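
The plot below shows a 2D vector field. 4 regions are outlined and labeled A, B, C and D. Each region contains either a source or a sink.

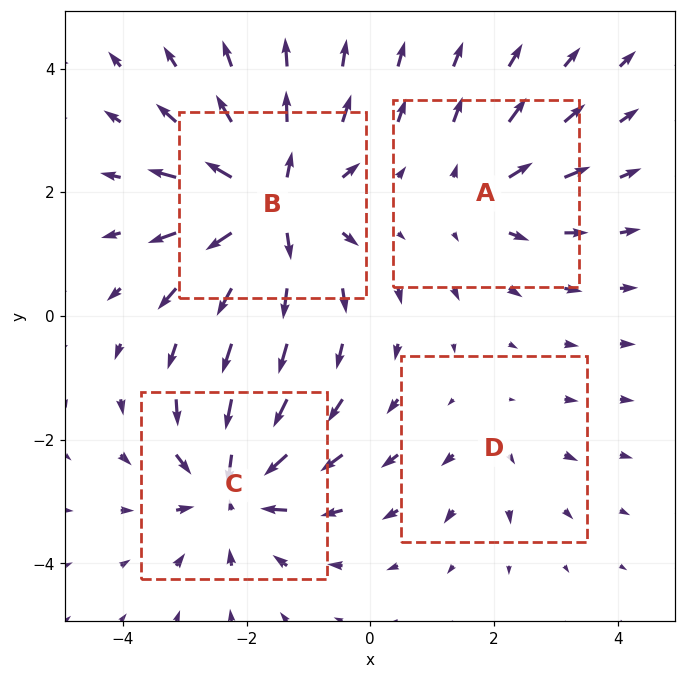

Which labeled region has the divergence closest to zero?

Divergence at each region's feature centre — A: about +3, B: about +7, C: about -6, D: about +2. Region D is closest to zero.

D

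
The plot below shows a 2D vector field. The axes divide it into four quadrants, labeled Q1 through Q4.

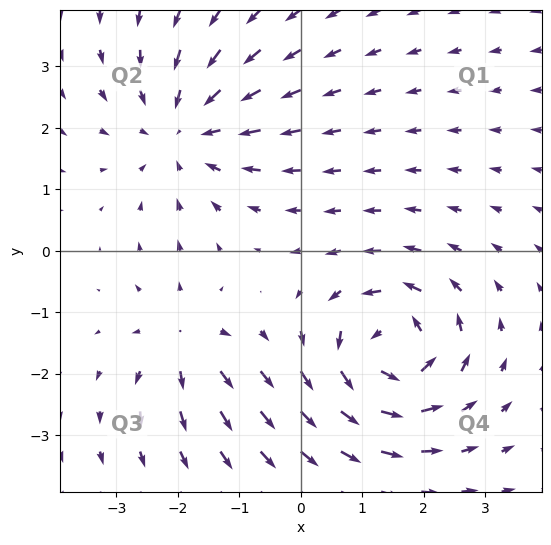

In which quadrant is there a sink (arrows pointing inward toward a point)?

Q2

The sink sits at approximately (-1.9, 2.0), which lies in quadrant Q2. The divergence there is about -4, negative as expected for a sink.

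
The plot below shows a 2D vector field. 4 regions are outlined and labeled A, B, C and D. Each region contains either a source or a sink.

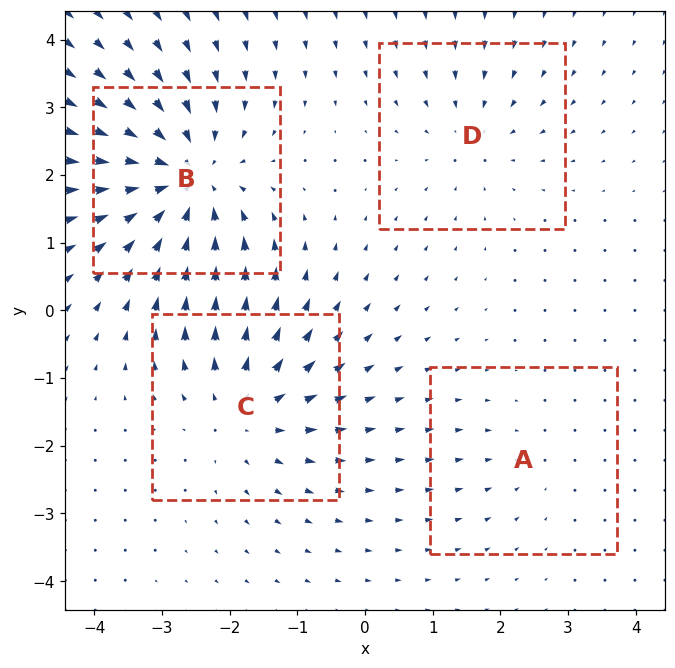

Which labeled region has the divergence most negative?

Divergence at each region's feature centre — A: about -2, B: about -7, C: about +5, D: about -3. Region B is most negative.

B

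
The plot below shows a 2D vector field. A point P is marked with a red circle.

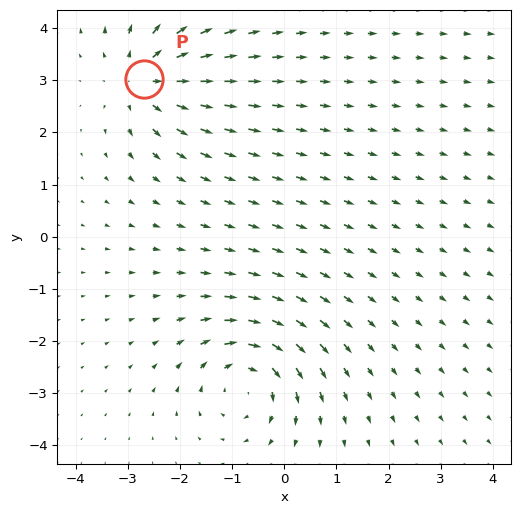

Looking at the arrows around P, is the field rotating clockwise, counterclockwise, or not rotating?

not rotating

Near P at (-2.7, 3.0) the arrows show no circulation. The curl there is ≈0.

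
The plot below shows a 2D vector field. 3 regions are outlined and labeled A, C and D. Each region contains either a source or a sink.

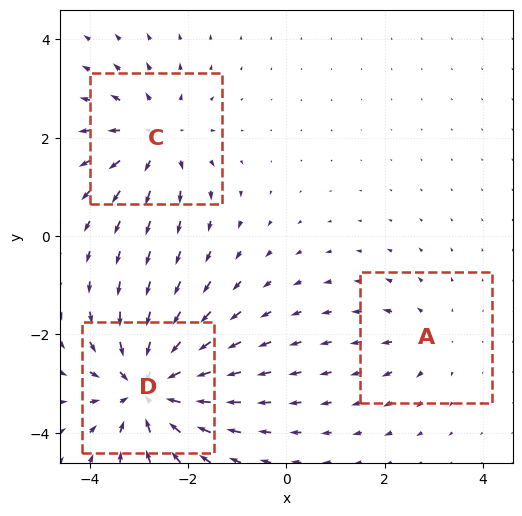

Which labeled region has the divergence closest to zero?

A

Divergence at each region's feature centre — A: about +2, C: about +3, D: about -5. Region A is closest to zero.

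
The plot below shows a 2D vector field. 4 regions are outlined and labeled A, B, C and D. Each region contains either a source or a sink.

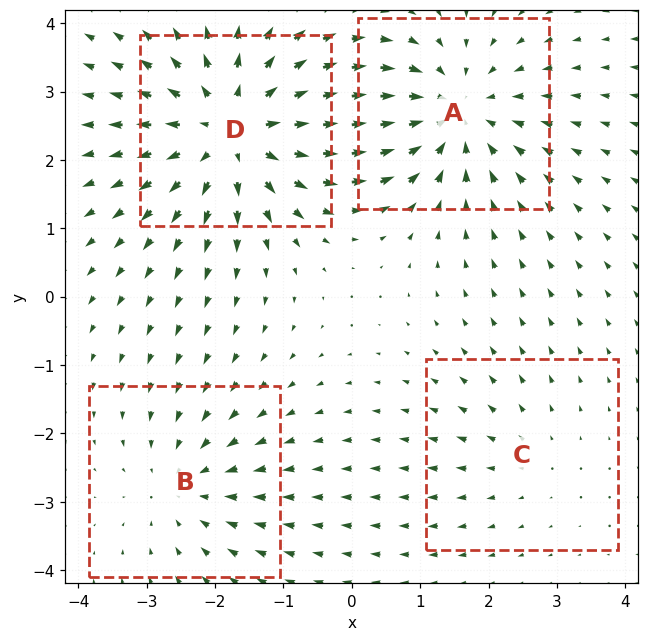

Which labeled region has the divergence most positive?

Divergence at each region's feature centre — A: about -4, B: about -3, C: about +2, D: about +5. Region D is most positive.

D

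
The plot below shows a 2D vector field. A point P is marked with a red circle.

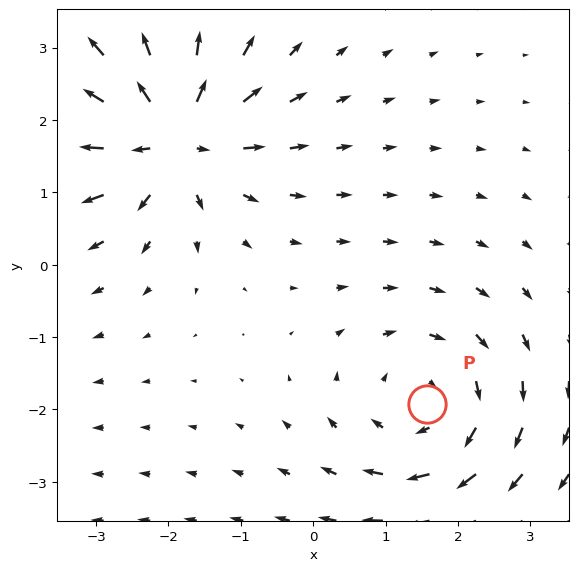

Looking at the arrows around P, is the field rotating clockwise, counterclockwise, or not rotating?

Near P at (1.6, -1.9) the arrows circulate clockwise. The curl (z-component) there is about -3; negative curl means clockwise rotation.

clockwise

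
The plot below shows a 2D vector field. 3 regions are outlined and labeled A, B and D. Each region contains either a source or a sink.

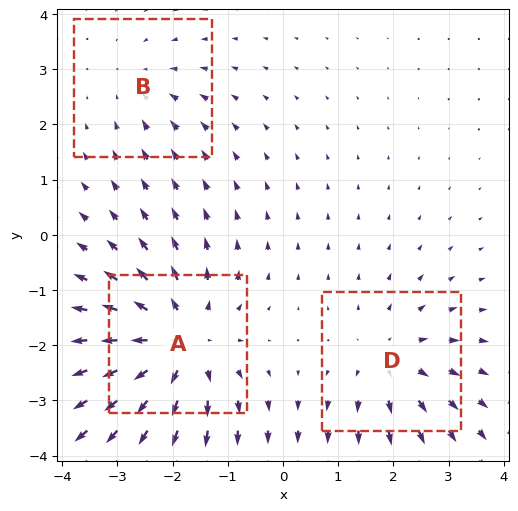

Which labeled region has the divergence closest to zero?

Divergence at each region's feature centre — A: about +5, B: about -2, D: about +3. Region B is closest to zero.

B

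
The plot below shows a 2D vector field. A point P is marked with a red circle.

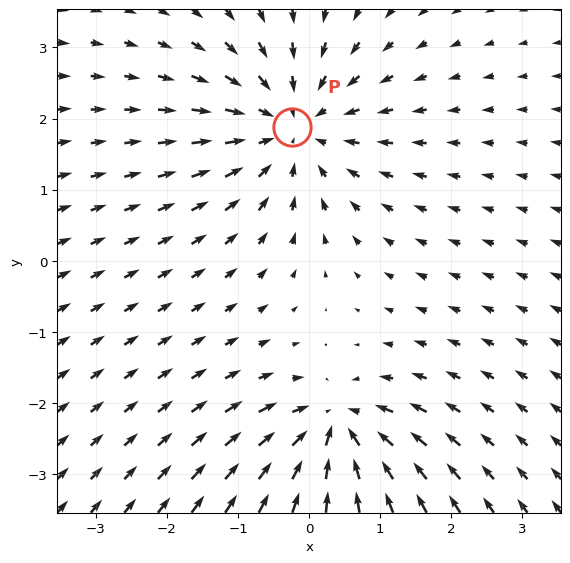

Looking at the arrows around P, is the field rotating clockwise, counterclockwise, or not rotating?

not rotating

Near P at (-0.2, 1.9) the arrows show no circulation. The curl there is ≈0.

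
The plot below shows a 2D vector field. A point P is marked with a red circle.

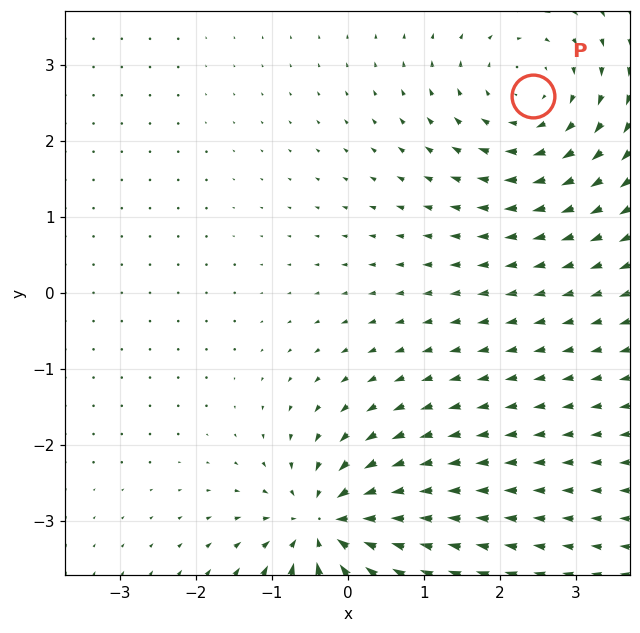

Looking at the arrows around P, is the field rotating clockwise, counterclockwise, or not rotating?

Near P at (2.4, 2.6) the arrows circulate clockwise. The curl (z-component) there is about -3; negative curl means clockwise rotation.

clockwise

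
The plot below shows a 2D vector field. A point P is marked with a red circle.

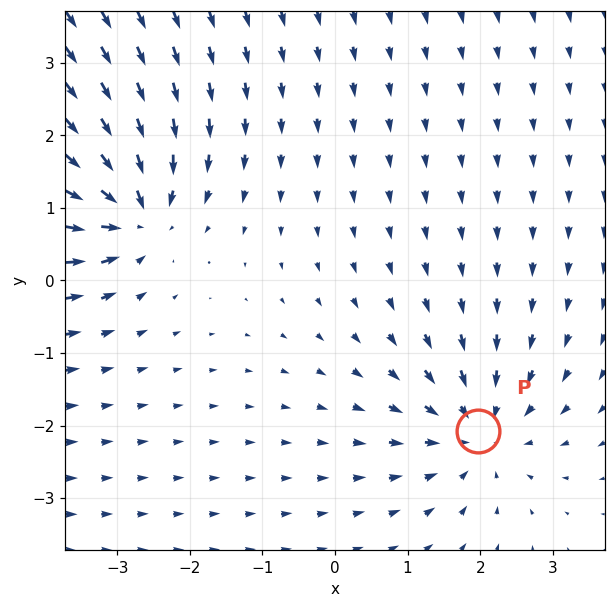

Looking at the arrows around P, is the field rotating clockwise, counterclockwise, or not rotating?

not rotating

Near P at (2.0, -2.1) the arrows show no circulation. The curl there is ≈0.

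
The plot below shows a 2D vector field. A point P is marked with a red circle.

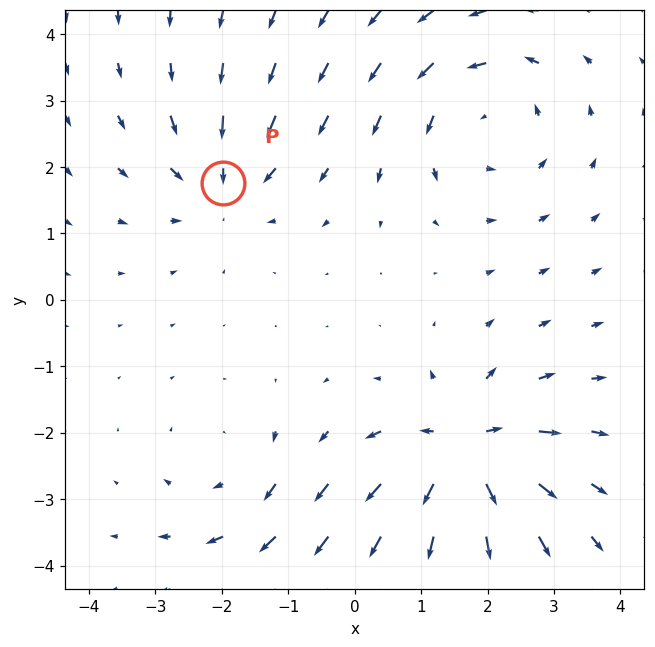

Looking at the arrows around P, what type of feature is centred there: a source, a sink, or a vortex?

sink

At P (-2.0, 1.8) the arrows converge inward. Divergence about -4, curl ≈0 — negative divergence with near-zero curl is a sink.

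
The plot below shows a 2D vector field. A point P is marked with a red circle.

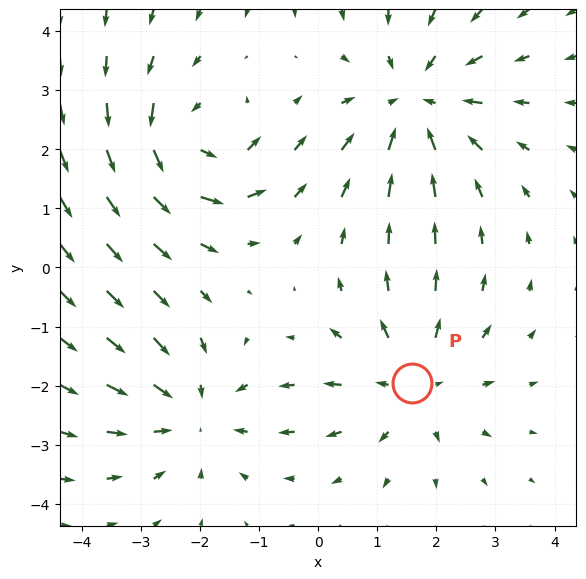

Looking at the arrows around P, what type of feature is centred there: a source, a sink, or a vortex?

At P (1.6, -1.9) the arrows spread outward. Divergence about +3, curl ≈0 — positive divergence with near-zero curl is a source.

source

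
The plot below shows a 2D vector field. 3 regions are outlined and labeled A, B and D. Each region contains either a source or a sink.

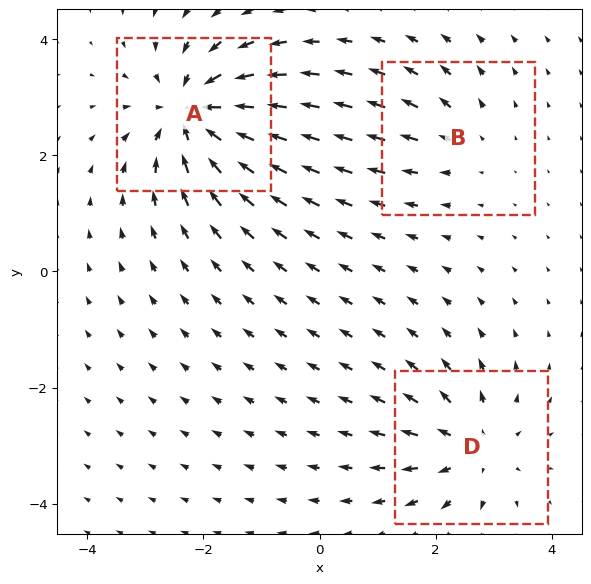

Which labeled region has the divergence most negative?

A

Divergence at each region's feature centre — A: about -6, B: about +2, D: about +4. Region A is most negative.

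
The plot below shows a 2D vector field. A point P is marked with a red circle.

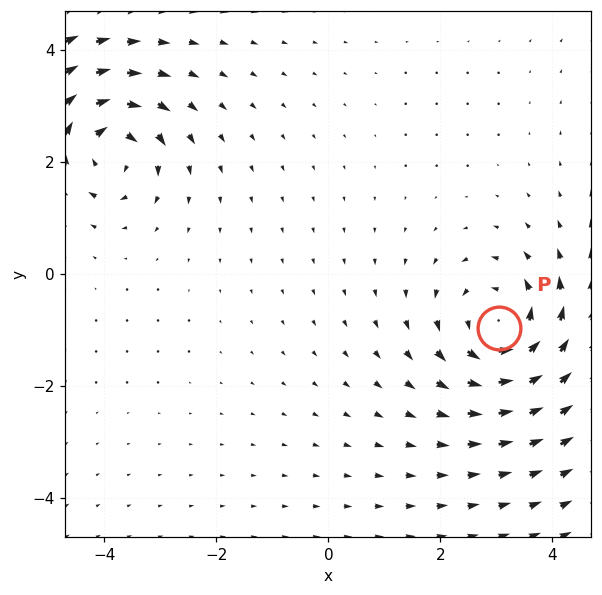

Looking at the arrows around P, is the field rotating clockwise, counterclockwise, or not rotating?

counterclockwise

Near P at (3.1, -1.0) the arrows circulate counterclockwise. The curl (z-component) there is about +3; positive curl means counterclockwise rotation.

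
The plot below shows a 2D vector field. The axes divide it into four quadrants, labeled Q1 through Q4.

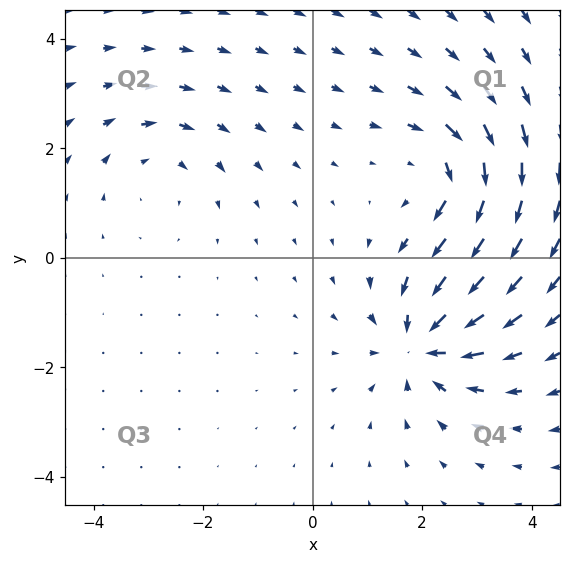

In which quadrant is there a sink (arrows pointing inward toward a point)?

The sink sits at approximately (2.0, -1.6), which lies in quadrant Q4. The divergence there is about -5, negative as expected for a sink.

Q4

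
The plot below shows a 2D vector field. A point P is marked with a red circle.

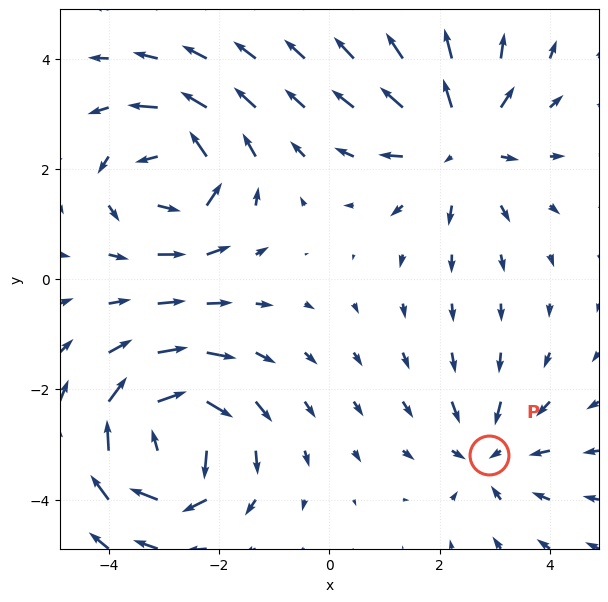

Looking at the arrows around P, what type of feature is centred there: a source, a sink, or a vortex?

At P (2.9, -3.2) the arrows converge inward. Divergence about -3, curl ≈0 — negative divergence with near-zero curl is a sink.

sink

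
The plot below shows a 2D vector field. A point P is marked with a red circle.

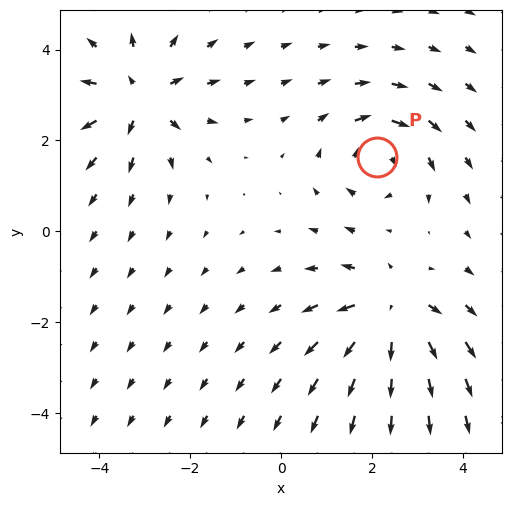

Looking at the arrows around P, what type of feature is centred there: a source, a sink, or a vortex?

At P (2.1, 1.6) the arrows circulate clockwise. Divergence ≈0, curl about -5 — near-zero divergence with nonzero curl is a vortex.

vortex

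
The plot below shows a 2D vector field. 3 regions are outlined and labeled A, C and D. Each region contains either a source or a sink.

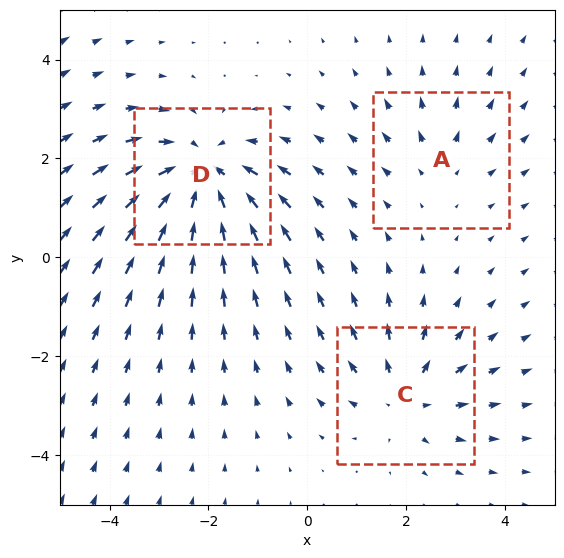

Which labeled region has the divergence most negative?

Divergence at each region's feature centre — A: about +2, C: about +3, D: about -5. Region D is most negative.

D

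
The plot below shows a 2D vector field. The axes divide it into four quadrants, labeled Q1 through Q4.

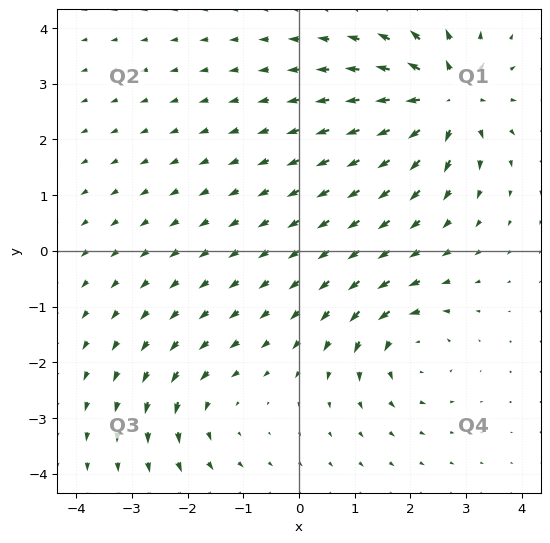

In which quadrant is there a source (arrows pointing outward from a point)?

The source sits at approximately (2.7, 2.7), which lies in quadrant Q1. The divergence there is about +6, positive as expected for a source.

Q1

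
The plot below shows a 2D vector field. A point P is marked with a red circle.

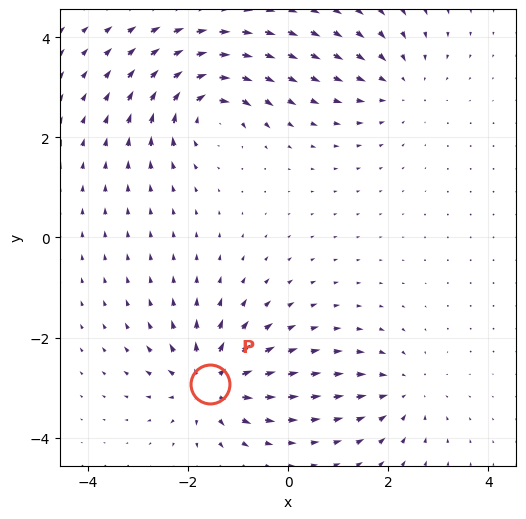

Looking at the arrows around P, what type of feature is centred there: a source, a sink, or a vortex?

At P (-1.6, -2.9) the arrows spread outward. Divergence about +6, curl ≈0 — positive divergence with near-zero curl is a source.

source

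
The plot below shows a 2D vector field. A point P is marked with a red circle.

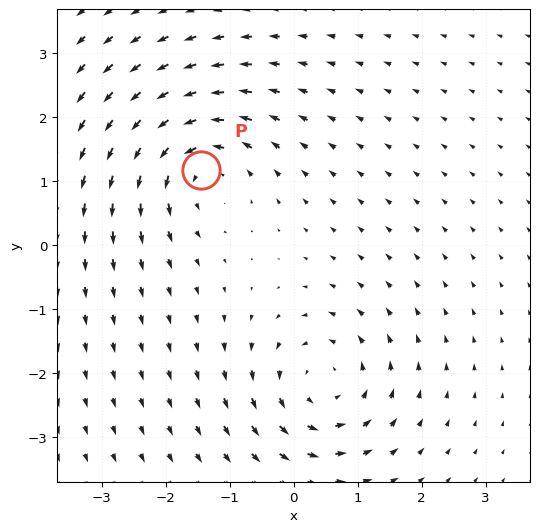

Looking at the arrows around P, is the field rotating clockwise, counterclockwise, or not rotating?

counterclockwise

Near P at (-1.4, 1.2) the arrows circulate counterclockwise. The curl (z-component) there is about +6; positive curl means counterclockwise rotation.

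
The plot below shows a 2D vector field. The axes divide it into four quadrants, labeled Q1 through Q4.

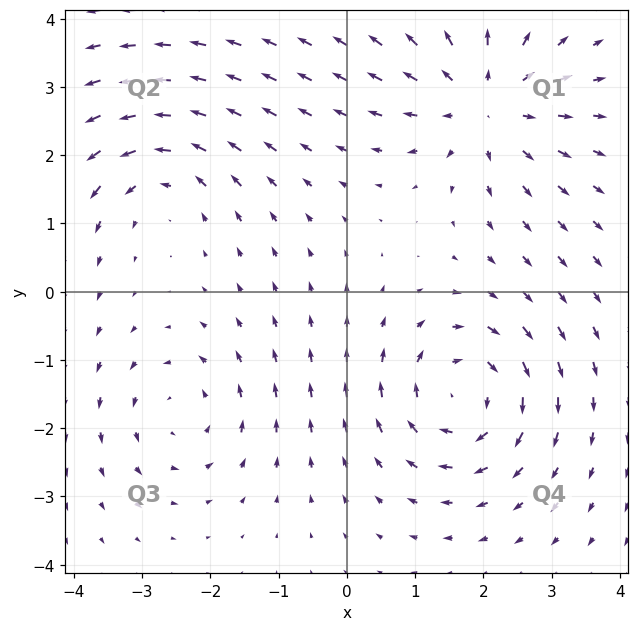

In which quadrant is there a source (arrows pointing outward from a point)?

Q1

The source sits at approximately (2.0, 2.8), which lies in quadrant Q1. The divergence there is about +4, positive as expected for a source.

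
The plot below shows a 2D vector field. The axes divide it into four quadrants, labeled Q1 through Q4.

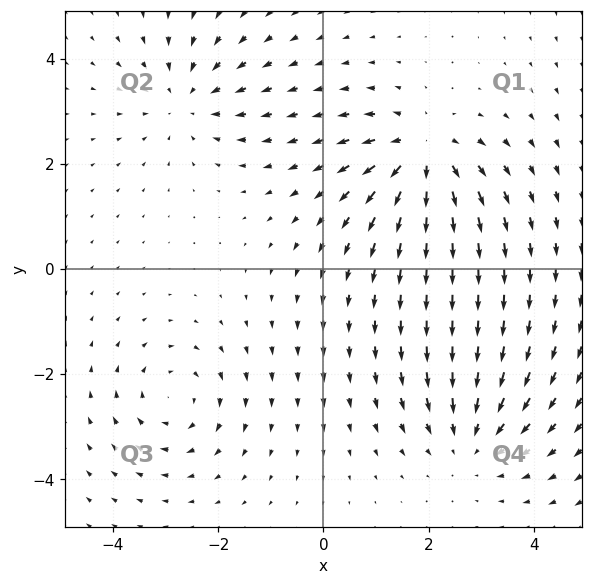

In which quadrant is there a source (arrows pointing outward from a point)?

The source sits at approximately (1.9, 2.2), which lies in quadrant Q1. The divergence there is about +5, positive as expected for a source.

Q1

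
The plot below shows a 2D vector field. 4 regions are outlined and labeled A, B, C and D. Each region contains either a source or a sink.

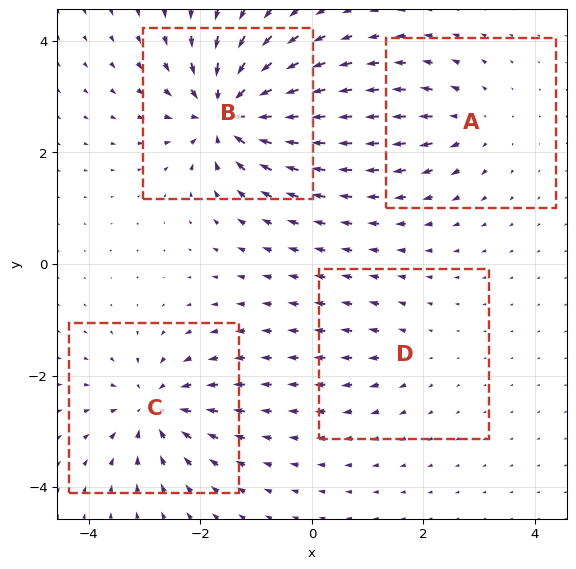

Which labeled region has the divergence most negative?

Divergence at each region's feature centre — A: about +4, B: about -9, C: about -6, D: about +3. Region B is most negative.

B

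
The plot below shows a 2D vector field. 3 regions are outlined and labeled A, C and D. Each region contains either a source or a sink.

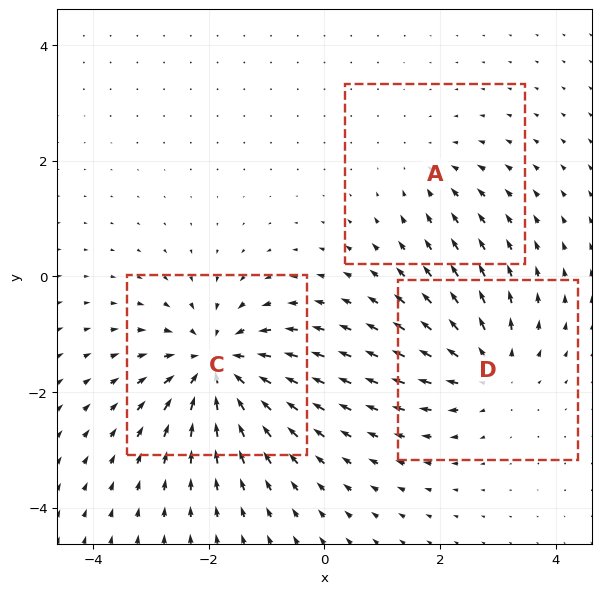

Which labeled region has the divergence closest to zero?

A

Divergence at each region's feature centre — A: about -2, C: about -5, D: about +4. Region A is closest to zero.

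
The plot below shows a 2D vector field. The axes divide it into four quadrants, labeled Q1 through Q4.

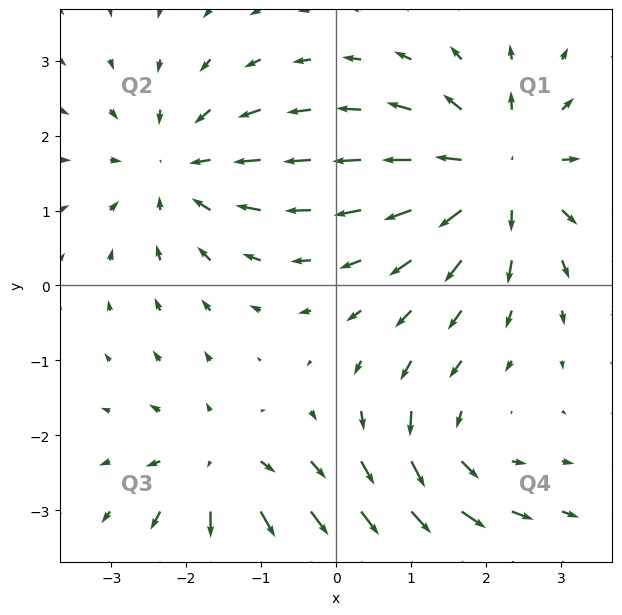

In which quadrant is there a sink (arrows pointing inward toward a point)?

Q2

The sink sits at approximately (-2.1, 1.6), which lies in quadrant Q2. The divergence there is about -4, negative as expected for a sink.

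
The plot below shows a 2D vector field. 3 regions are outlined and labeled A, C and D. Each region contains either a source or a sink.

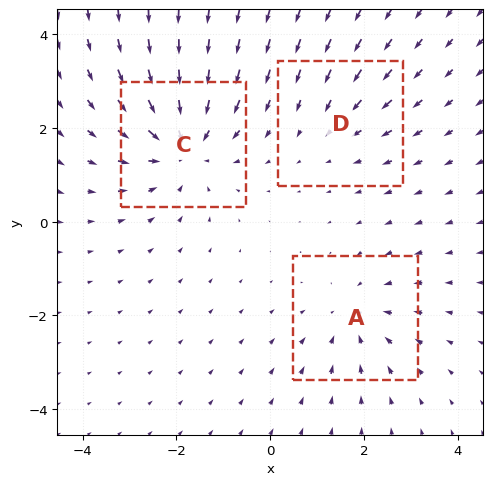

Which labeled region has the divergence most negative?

Divergence at each region's feature centre — A: about -3, C: about -4, D: about -2. Region C is most negative.

C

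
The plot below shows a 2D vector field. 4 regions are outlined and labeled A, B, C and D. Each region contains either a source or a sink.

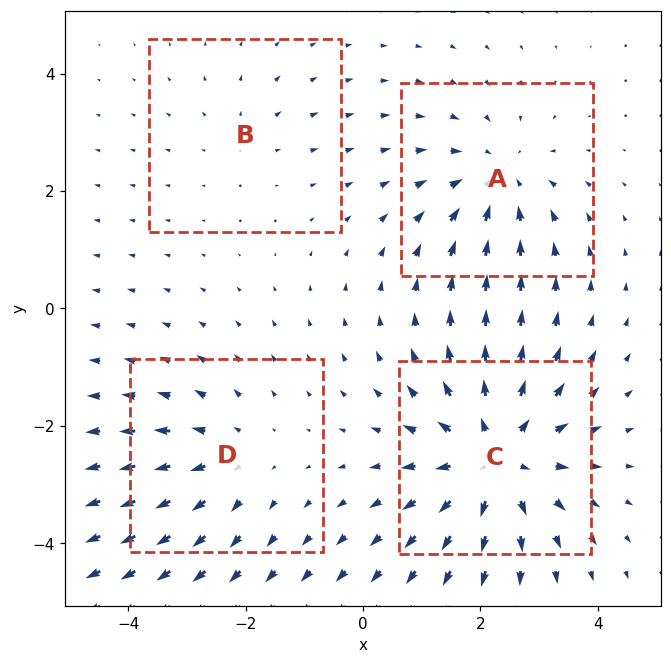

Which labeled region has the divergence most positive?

Divergence at each region's feature centre — A: about -4, B: about +2, C: about +6, D: about +3. Region C is most positive.

C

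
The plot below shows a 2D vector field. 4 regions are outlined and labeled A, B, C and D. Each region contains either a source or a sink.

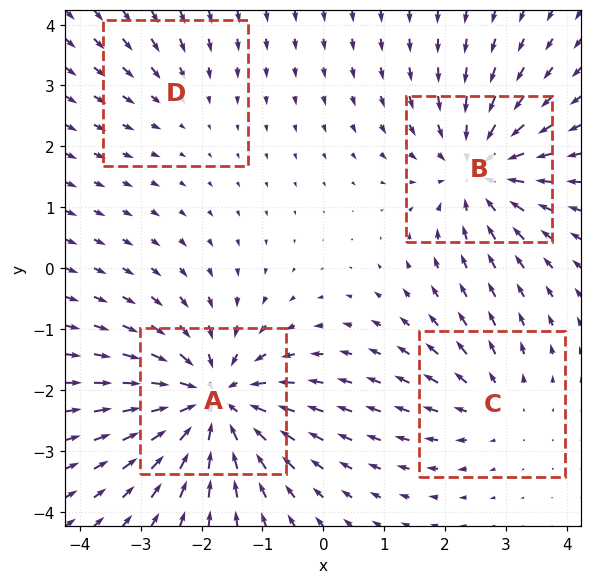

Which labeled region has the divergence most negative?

Divergence at each region's feature centre — A: about -7, B: about -5, C: about +3, D: about -2. Region A is most negative.

A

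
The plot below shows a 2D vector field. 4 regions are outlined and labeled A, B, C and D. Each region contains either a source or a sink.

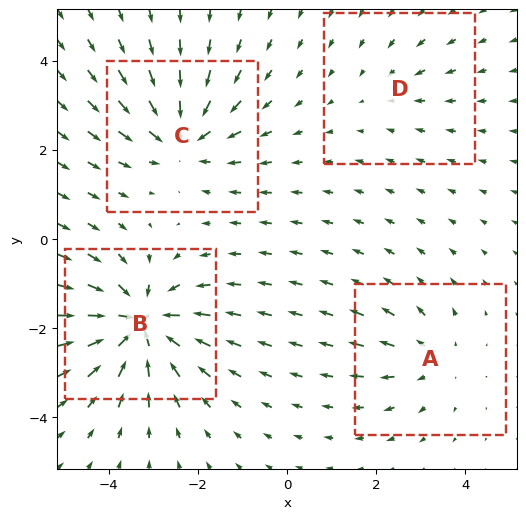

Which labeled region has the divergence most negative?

Divergence at each region's feature centre — A: about +3, B: about -7, C: about -5, D: about -2. Region B is most negative.

B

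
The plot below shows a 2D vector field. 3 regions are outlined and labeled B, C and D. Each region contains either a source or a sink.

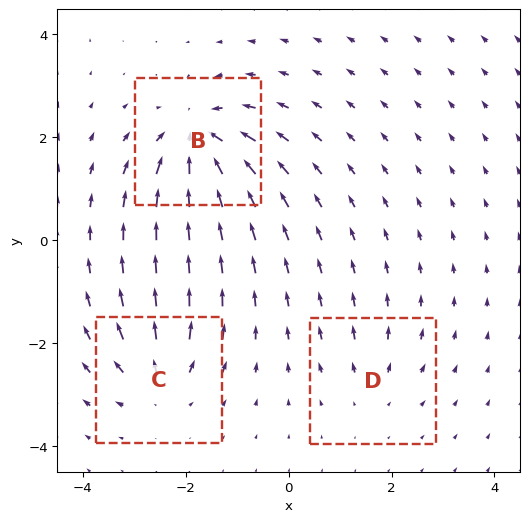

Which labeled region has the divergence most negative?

Divergence at each region's feature centre — B: about -6, C: about +4, D: about +2. Region B is most negative.

B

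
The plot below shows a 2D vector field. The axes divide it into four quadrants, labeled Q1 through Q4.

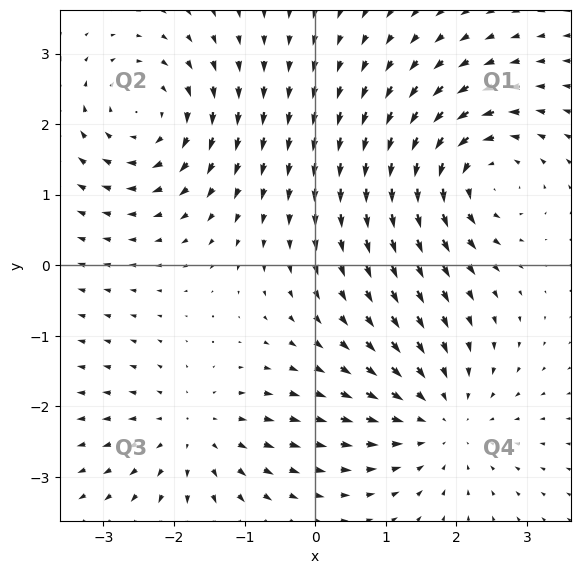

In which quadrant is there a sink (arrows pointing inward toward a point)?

The sink sits at approximately (1.8, -2.2), which lies in quadrant Q4. The divergence there is about -3, negative as expected for a sink.

Q4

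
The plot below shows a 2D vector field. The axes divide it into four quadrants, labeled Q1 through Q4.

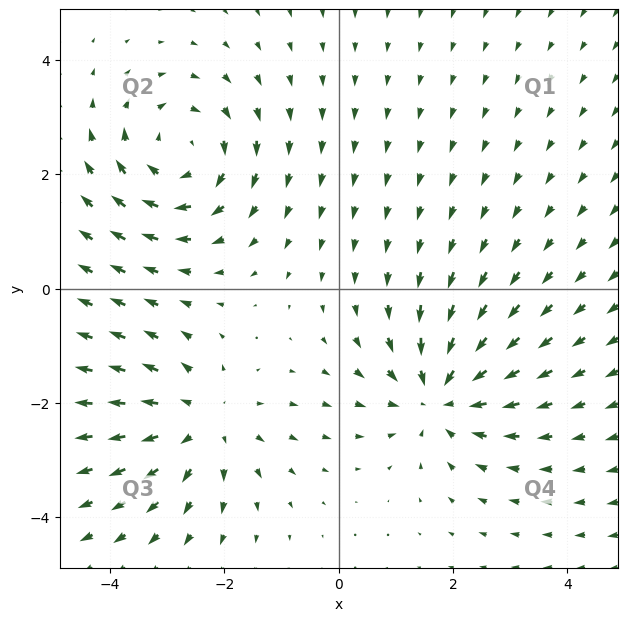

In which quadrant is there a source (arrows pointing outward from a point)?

Q3

The source sits at approximately (-2.4, -2.3), which lies in quadrant Q3. The divergence there is about +4, positive as expected for a source.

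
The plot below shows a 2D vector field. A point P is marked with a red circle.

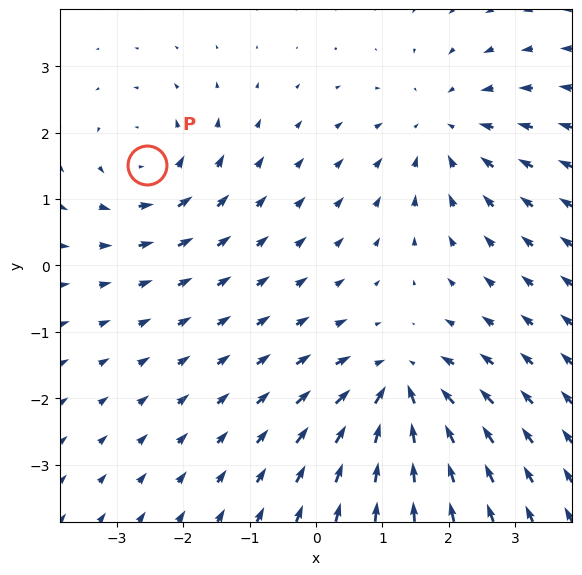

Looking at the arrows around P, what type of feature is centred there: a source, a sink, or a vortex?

At P (-2.5, 1.5) the arrows circulate counterclockwise. Divergence ≈0, curl about +4 — near-zero divergence with nonzero curl is a vortex.

vortex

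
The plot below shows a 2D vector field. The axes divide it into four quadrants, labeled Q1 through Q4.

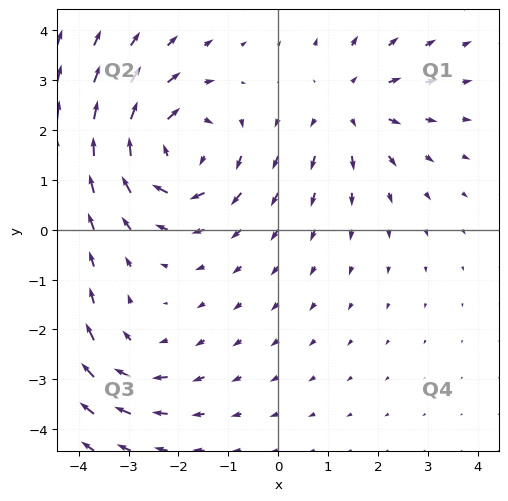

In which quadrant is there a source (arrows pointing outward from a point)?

The source sits at approximately (1.4, 2.5), which lies in quadrant Q1. The divergence there is about +3, positive as expected for a source.

Q1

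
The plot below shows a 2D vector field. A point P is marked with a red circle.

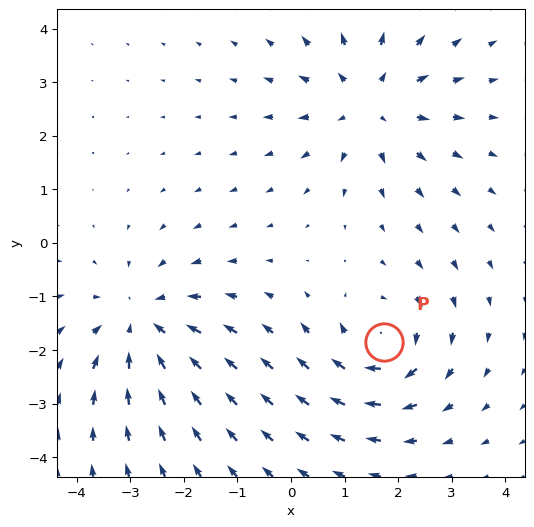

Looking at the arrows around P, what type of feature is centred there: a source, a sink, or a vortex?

vortex

At P (1.7, -1.9) the arrows circulate clockwise. Divergence ≈0, curl about -5 — near-zero divergence with nonzero curl is a vortex.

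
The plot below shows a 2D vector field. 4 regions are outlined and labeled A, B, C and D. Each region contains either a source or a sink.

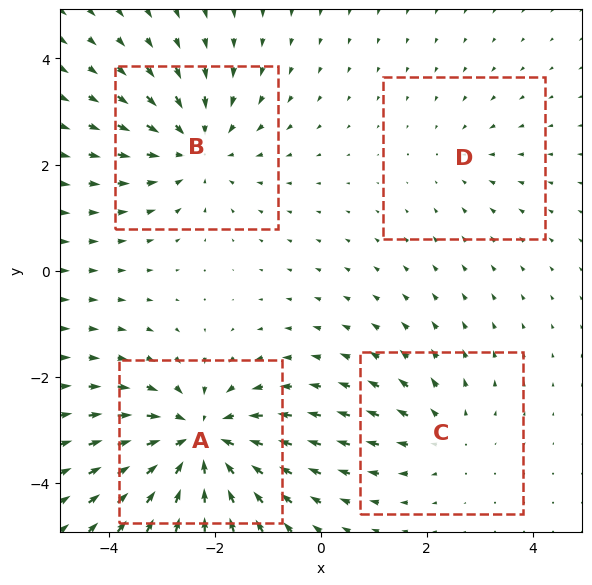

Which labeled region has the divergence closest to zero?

Divergence at each region's feature centre — A: about -6, B: about -4, C: about +3, D: about -2. Region D is closest to zero.

D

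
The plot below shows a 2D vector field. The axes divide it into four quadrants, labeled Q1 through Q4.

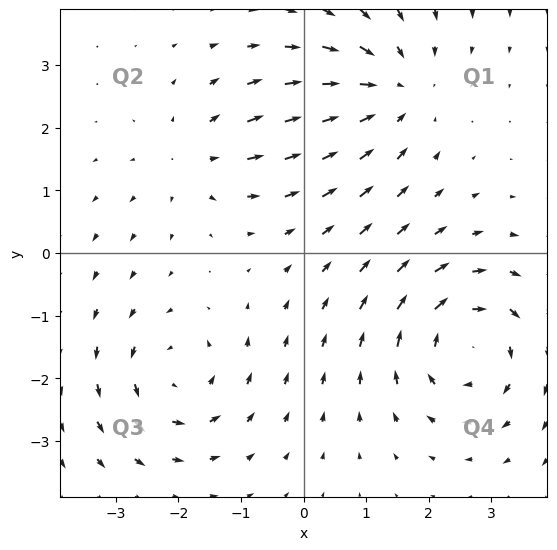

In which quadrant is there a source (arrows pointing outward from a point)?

Q2

The source sits at approximately (-1.7, 1.5), which lies in quadrant Q2. The divergence there is about +3, positive as expected for a source.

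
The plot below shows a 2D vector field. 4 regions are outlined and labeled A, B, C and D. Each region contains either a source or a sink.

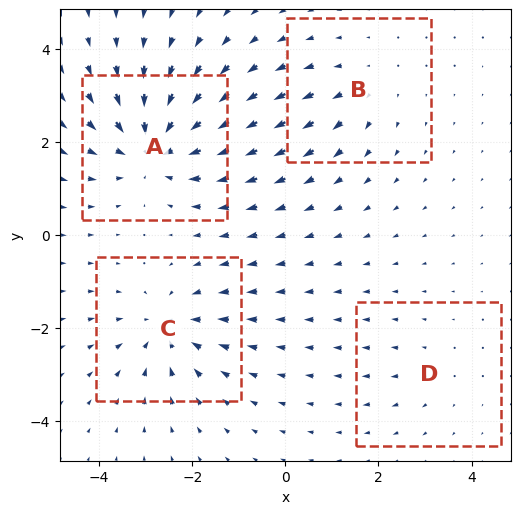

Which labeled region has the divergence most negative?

A

Divergence at each region's feature centre — A: about -6, B: about +3, C: about -5, D: about +2. Region A is most negative.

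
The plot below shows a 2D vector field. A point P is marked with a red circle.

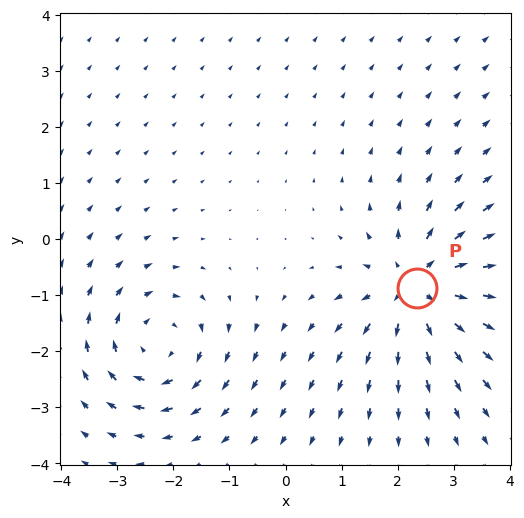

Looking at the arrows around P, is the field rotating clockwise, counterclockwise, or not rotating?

not rotating

Near P at (2.3, -0.9) the arrows show no circulation. The curl there is ≈0.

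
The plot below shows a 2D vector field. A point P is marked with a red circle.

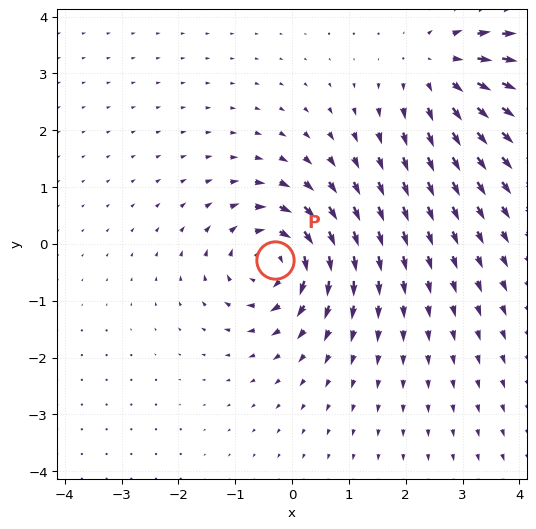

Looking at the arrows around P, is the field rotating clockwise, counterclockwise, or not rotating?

clockwise

Near P at (-0.3, -0.3) the arrows circulate clockwise. The curl (z-component) there is about -4; negative curl means clockwise rotation.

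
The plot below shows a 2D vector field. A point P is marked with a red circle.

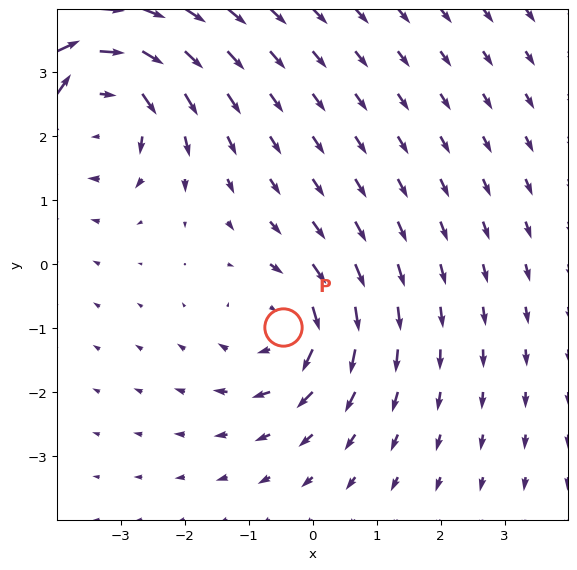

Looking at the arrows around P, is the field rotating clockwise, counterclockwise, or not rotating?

Near P at (-0.5, -1.0) the arrows circulate clockwise. The curl (z-component) there is about -4; negative curl means clockwise rotation.

clockwise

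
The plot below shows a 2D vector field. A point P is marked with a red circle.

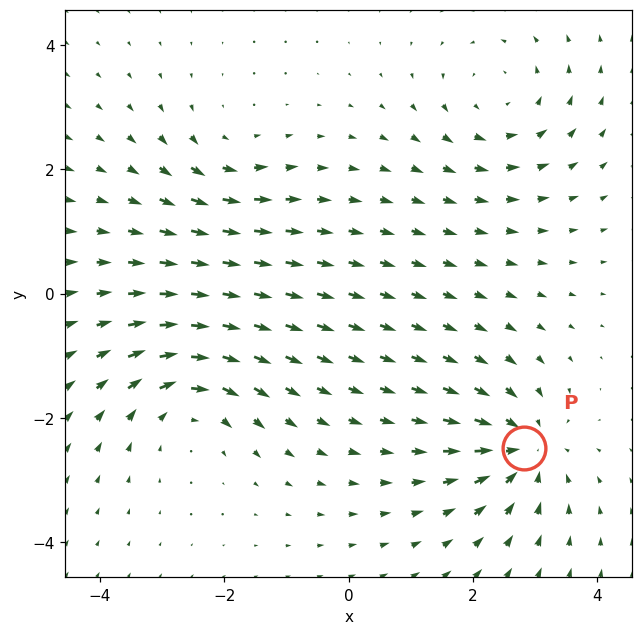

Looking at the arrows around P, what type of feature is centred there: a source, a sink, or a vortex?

At P (2.8, -2.5) the arrows converge inward. Divergence about -6, curl ≈0 — negative divergence with near-zero curl is a sink.

sink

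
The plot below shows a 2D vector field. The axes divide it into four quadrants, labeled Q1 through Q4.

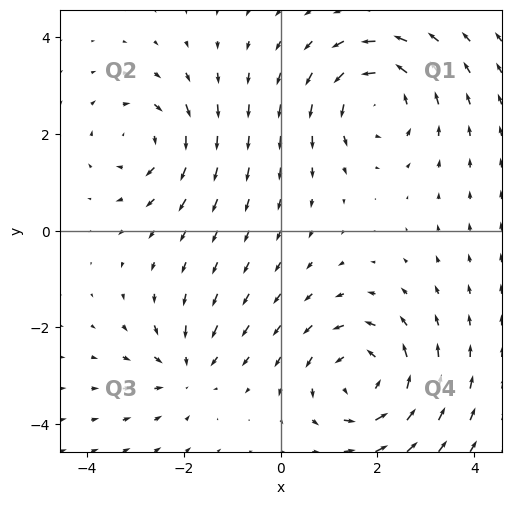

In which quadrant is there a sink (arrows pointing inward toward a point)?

The sink sits at approximately (-1.9, -2.9), which lies in quadrant Q3. The divergence there is about -3, negative as expected for a sink.

Q3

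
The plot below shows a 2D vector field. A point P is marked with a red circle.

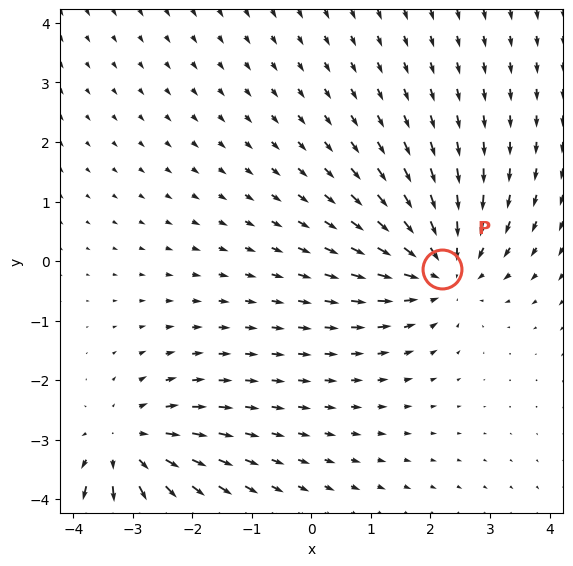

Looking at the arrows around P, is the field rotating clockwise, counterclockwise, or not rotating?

Near P at (2.2, -0.1) the arrows show no circulation. The curl there is ≈0.

not rotating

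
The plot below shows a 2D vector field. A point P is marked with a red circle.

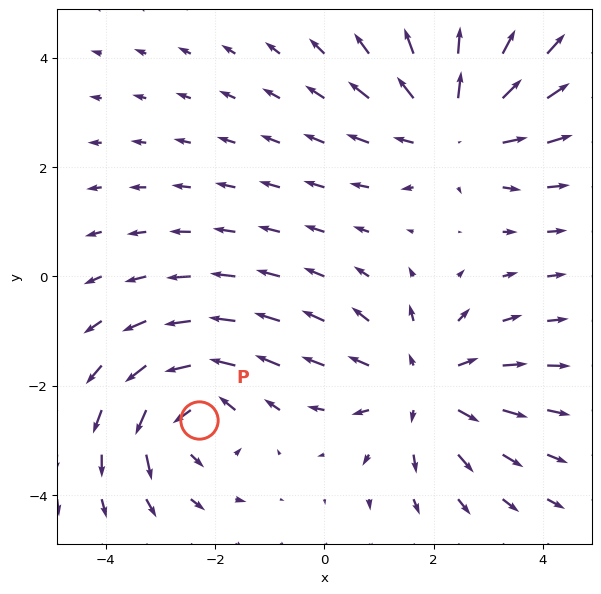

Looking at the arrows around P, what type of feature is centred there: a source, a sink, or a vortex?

vortex

At P (-2.3, -2.6) the arrows circulate counterclockwise. Divergence ≈0, curl about +5 — near-zero divergence with nonzero curl is a vortex.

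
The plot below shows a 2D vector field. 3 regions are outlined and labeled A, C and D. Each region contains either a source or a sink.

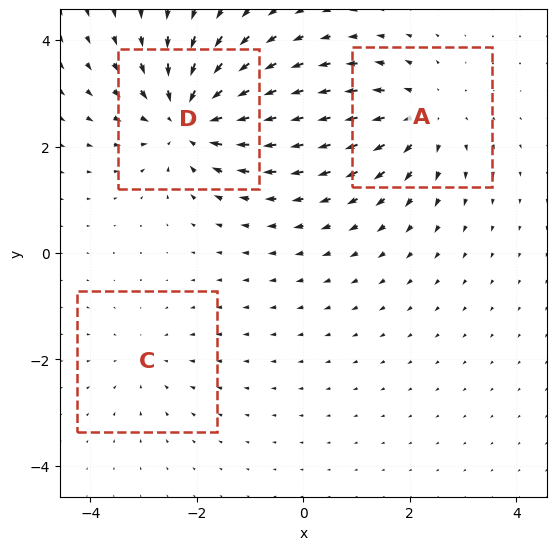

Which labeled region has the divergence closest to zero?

C

Divergence at each region's feature centre — A: about +3, C: about -2, D: about -5. Region C is closest to zero.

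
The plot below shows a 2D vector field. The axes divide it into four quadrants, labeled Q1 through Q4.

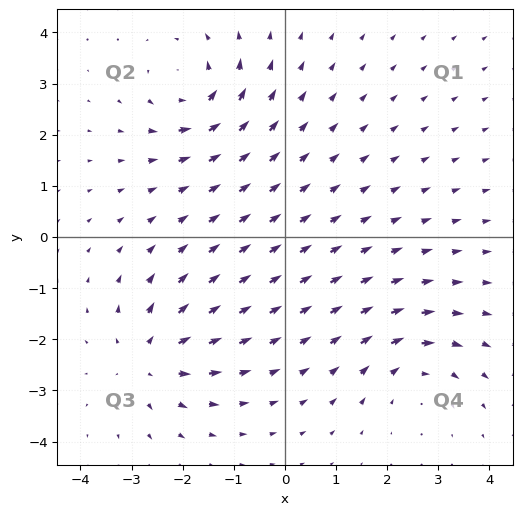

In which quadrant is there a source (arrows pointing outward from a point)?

Q3

The source sits at approximately (-2.7, -2.4), which lies in quadrant Q3. The divergence there is about +4, positive as expected for a source.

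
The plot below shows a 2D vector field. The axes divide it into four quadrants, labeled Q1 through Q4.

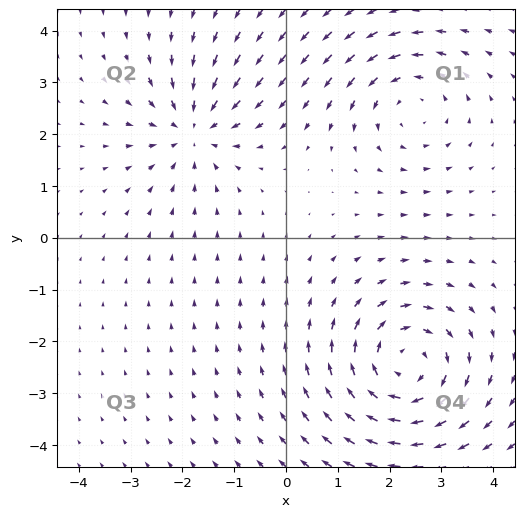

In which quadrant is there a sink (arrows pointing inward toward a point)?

The sink sits at approximately (-1.8, 2.1), which lies in quadrant Q2. The divergence there is about -3, negative as expected for a sink.

Q2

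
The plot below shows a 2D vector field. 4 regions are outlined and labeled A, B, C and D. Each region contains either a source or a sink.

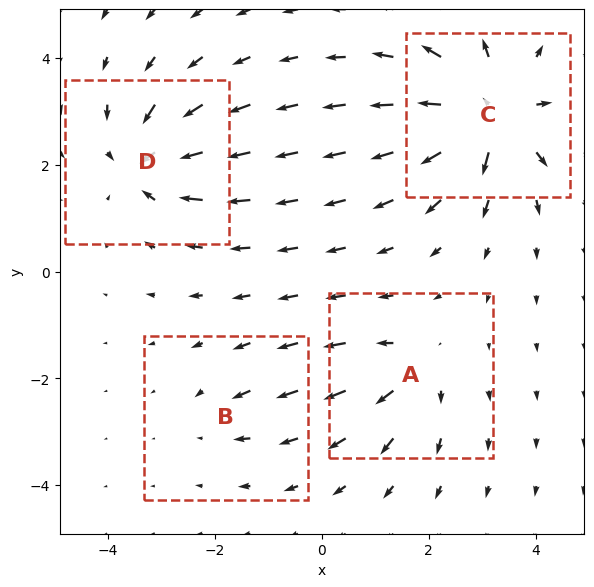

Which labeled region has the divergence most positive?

C

Divergence at each region's feature centre — A: about +4, B: about -2, C: about +8, D: about -6. Region C is most positive.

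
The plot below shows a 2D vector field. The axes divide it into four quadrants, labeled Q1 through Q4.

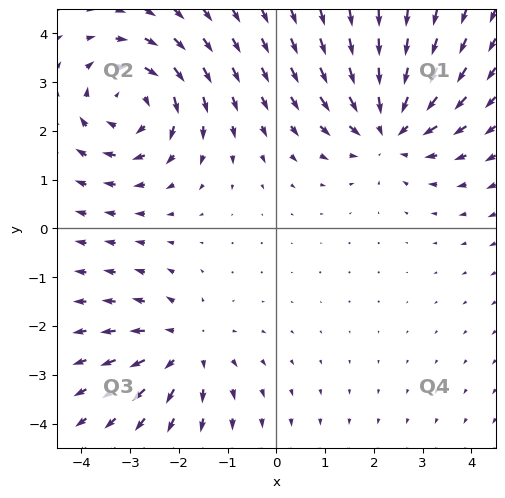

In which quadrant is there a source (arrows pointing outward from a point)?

Q3

The source sits at approximately (-1.9, -2.4), which lies in quadrant Q3. The divergence there is about +3, positive as expected for a source.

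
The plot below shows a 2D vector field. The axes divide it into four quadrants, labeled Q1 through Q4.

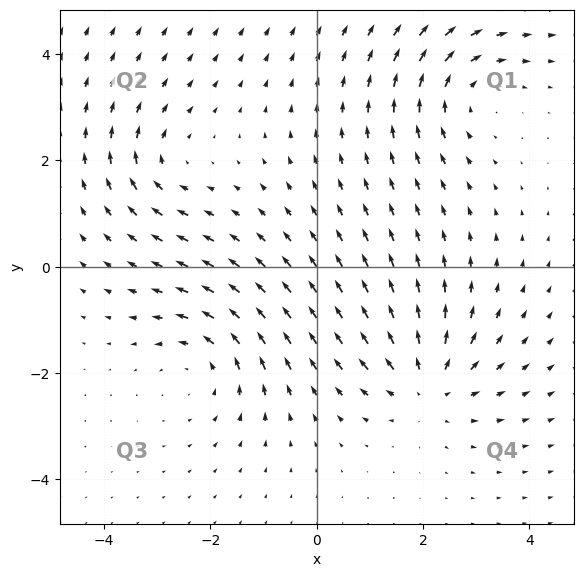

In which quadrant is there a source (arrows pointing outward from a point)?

Q4

The source sits at approximately (2.1, -2.2), which lies in quadrant Q4. The divergence there is about +4, positive as expected for a source.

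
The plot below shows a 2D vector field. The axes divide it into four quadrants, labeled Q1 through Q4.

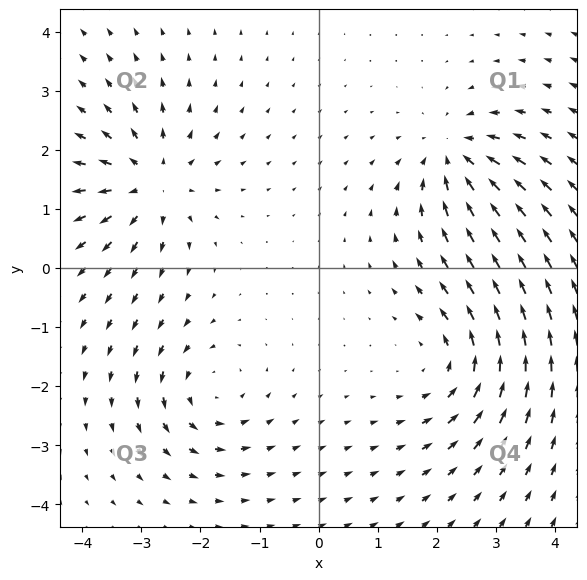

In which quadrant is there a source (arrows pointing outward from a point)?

The source sits at approximately (-2.8, 1.4), which lies in quadrant Q2. The divergence there is about +4, positive as expected for a source.

Q2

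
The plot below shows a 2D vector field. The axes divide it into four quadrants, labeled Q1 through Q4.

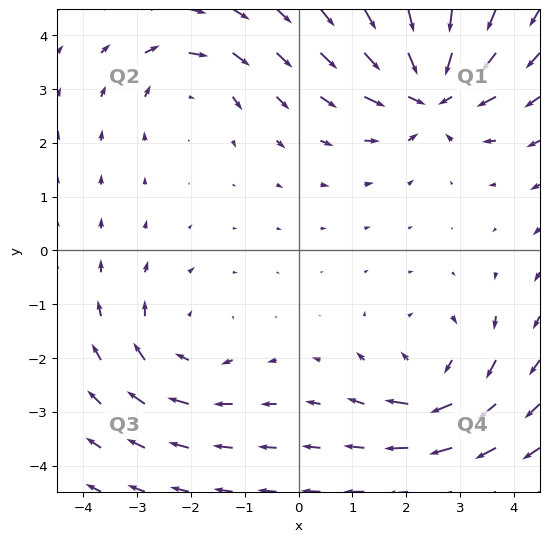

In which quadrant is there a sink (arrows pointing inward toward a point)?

The sink sits at approximately (2.5, 2.9), which lies in quadrant Q1. The divergence there is about -5, negative as expected for a sink.

Q1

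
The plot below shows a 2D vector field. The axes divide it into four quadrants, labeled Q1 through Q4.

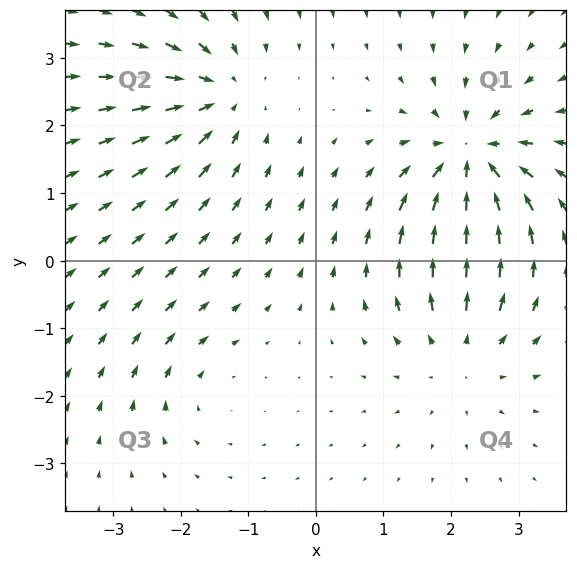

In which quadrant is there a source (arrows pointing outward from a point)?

The source sits at approximately (2.2, -1.3), which lies in quadrant Q4. The divergence there is about +3, positive as expected for a source.

Q4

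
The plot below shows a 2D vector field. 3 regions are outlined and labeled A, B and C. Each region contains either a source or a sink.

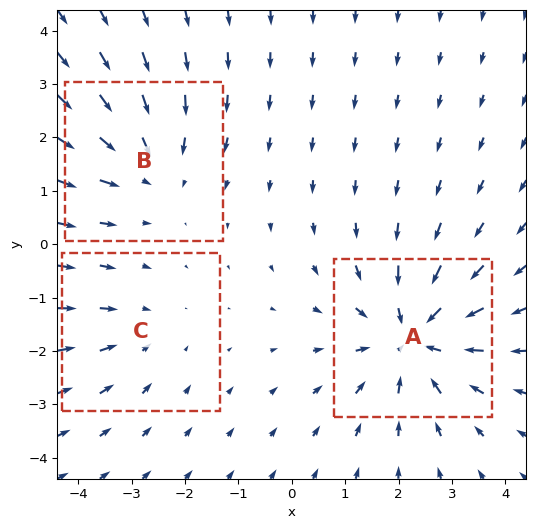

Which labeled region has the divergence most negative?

Divergence at each region's feature centre — A: about -4, B: about -3, C: about -2. Region A is most negative.

A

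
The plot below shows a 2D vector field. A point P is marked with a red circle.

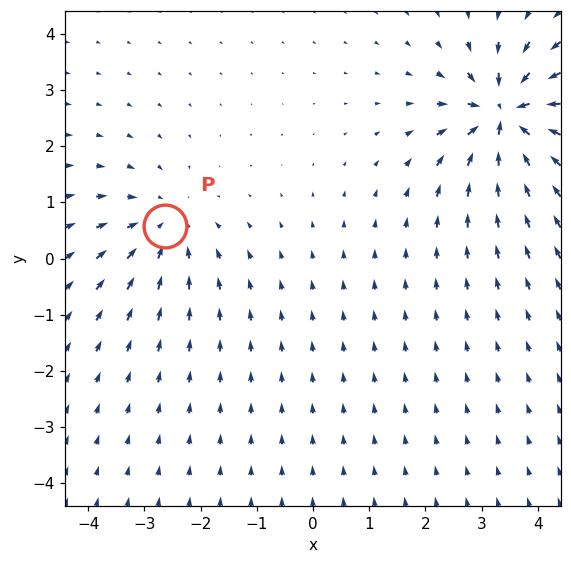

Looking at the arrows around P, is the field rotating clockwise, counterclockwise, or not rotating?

Near P at (-2.6, 0.6) the arrows show no circulation. The curl there is ≈0.

not rotating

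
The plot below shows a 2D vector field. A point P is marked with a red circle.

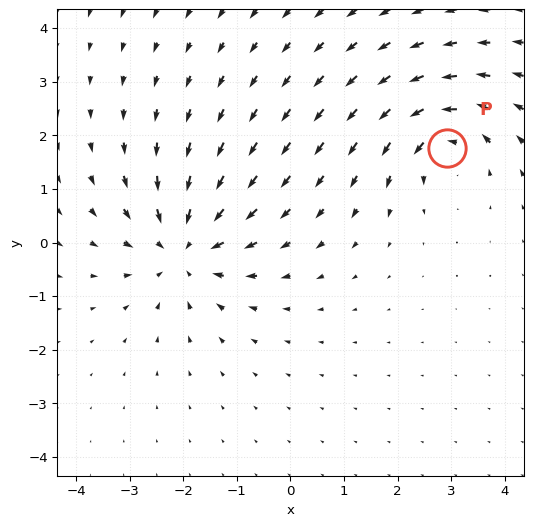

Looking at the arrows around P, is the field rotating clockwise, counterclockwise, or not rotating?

Near P at (2.9, 1.8) the arrows circulate counterclockwise. The curl (z-component) there is about +4; positive curl means counterclockwise rotation.

counterclockwise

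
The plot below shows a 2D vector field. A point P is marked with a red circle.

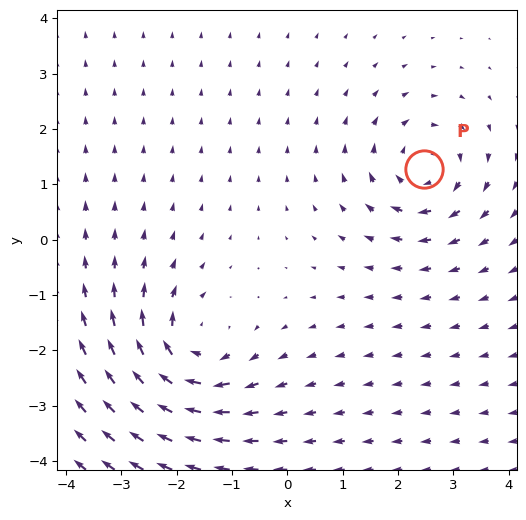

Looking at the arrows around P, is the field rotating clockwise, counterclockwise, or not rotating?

clockwise

Near P at (2.5, 1.3) the arrows circulate clockwise. The curl (z-component) there is about -5; negative curl means clockwise rotation.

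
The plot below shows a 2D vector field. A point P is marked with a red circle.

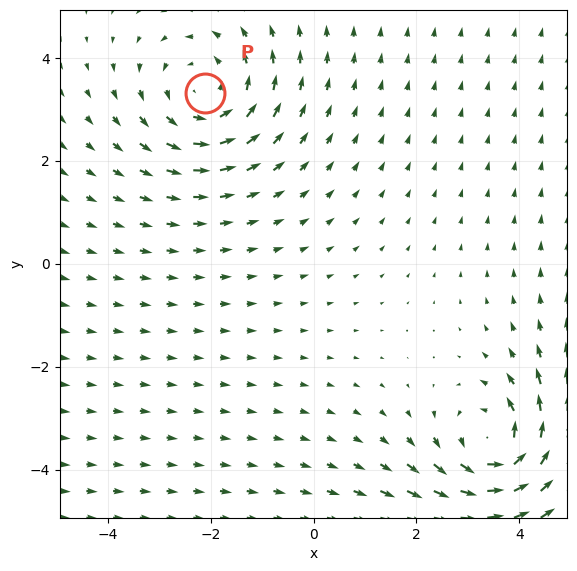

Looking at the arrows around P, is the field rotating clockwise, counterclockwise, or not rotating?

Near P at (-2.1, 3.3) the arrows circulate counterclockwise. The curl (z-component) there is about +3; positive curl means counterclockwise rotation.

counterclockwise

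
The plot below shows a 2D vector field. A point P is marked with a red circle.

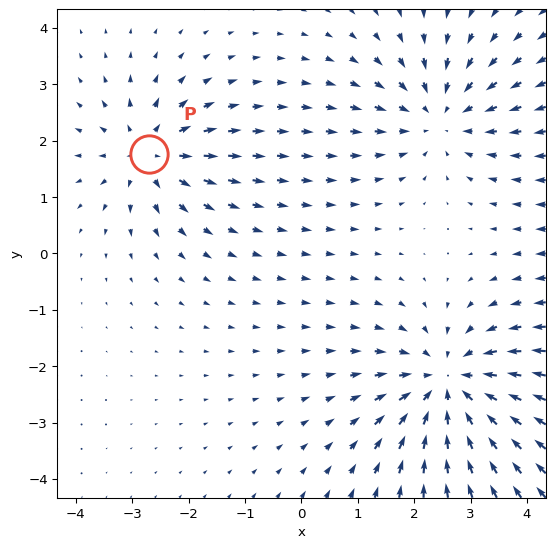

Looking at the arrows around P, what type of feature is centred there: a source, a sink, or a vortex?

At P (-2.7, 1.8) the arrows spread outward. Divergence about +3, curl ≈0 — positive divergence with near-zero curl is a source.

source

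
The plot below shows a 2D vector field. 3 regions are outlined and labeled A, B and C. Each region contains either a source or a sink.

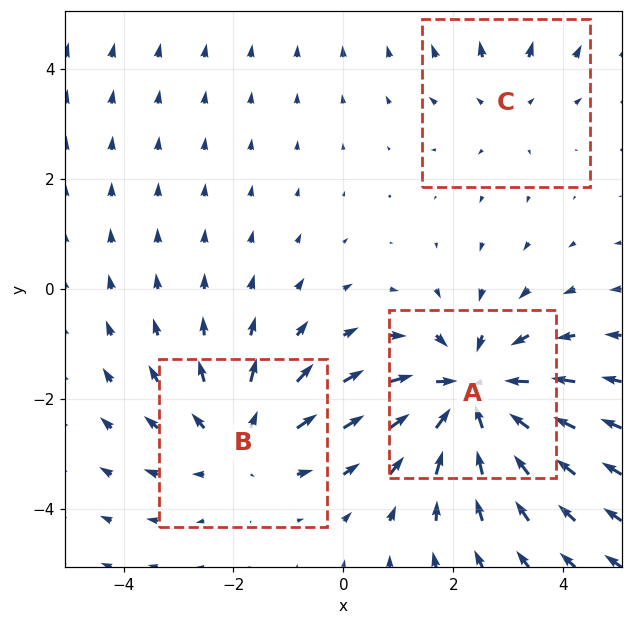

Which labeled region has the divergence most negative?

A

Divergence at each region's feature centre — A: about -4, B: about +3, C: about +2. Region A is most negative.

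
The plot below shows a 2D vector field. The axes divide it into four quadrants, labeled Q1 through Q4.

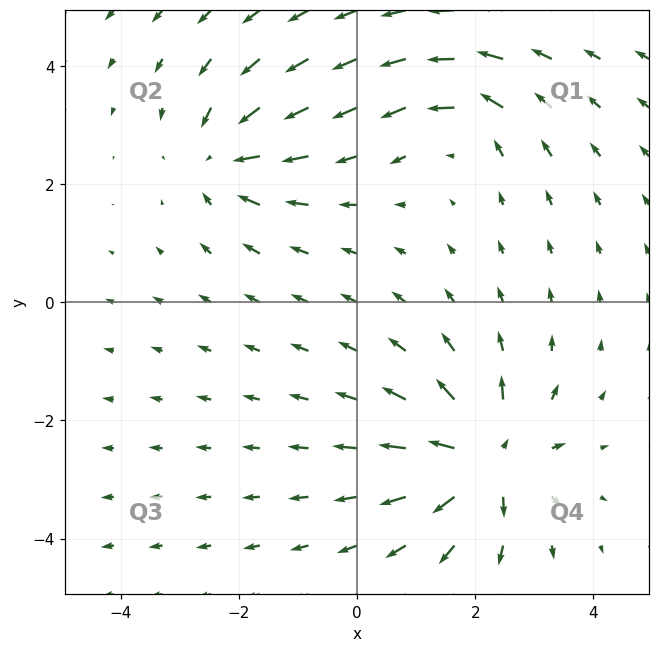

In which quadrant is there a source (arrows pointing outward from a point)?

Q4

The source sits at approximately (2.2, -2.6), which lies in quadrant Q4. The divergence there is about +5, positive as expected for a source.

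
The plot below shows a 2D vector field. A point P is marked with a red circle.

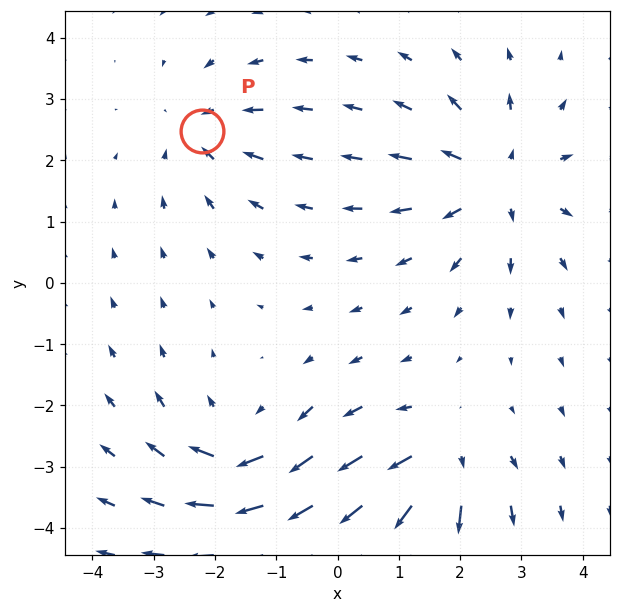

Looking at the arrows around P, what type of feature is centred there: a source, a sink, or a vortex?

sink

At P (-2.2, 2.5) the arrows converge inward. Divergence about -3, curl ≈0 — negative divergence with near-zero curl is a sink.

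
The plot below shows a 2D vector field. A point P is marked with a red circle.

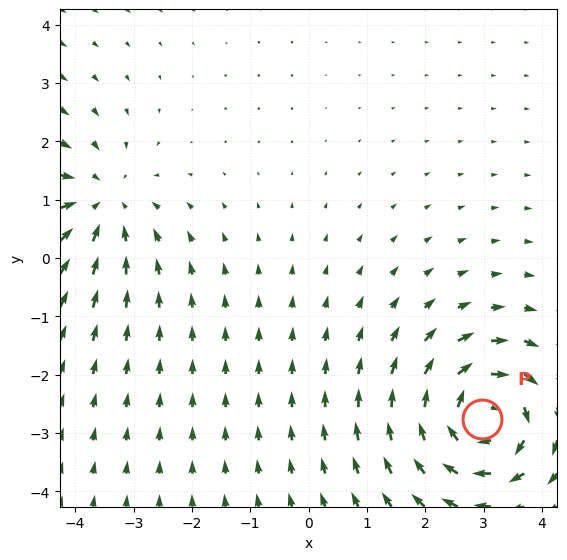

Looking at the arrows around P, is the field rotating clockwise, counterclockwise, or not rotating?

Near P at (3.0, -2.8) the arrows circulate clockwise. The curl (z-component) there is about -6; negative curl means clockwise rotation.

clockwise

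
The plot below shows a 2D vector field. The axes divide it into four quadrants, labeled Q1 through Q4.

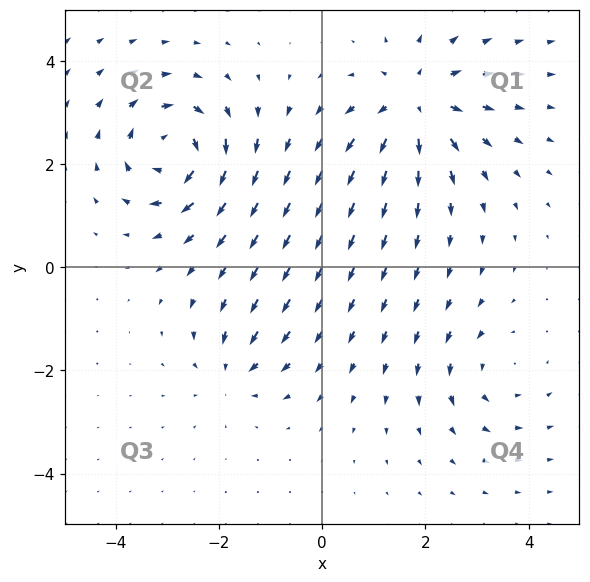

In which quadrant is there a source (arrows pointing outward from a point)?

Q1

The source sits at approximately (1.8, 3.2), which lies in quadrant Q1. The divergence there is about +5, positive as expected for a source.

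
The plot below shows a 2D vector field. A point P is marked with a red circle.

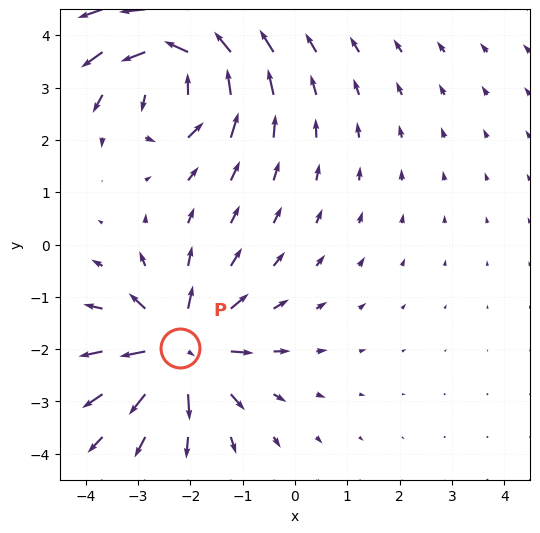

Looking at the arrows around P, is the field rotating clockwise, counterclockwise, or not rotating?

Near P at (-2.2, -2.0) the arrows show no circulation. The curl there is ≈0.

not rotating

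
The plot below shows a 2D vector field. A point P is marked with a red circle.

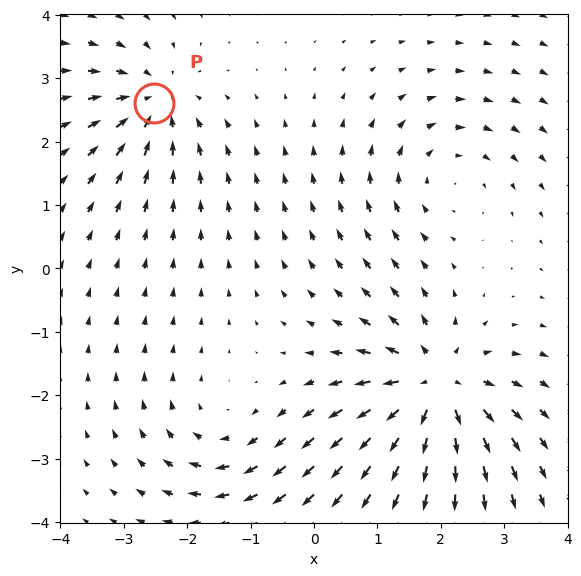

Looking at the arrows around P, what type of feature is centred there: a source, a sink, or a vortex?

sink

At P (-2.5, 2.6) the arrows converge inward. Divergence about -4, curl ≈0 — negative divergence with near-zero curl is a sink.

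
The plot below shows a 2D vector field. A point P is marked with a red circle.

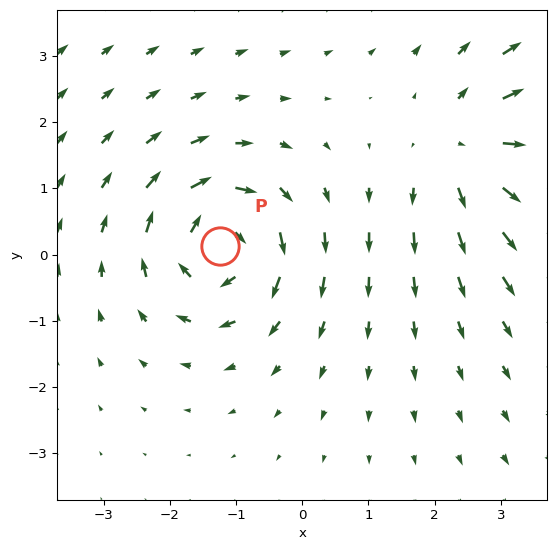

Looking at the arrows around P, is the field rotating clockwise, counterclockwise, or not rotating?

Near P at (-1.2, 0.1) the arrows circulate clockwise. The curl (z-component) there is about -5; negative curl means clockwise rotation.

clockwise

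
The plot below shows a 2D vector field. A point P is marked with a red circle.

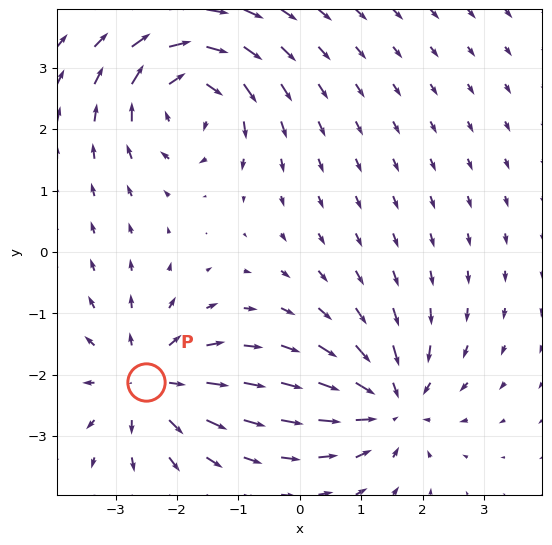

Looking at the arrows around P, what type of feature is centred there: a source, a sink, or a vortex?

At P (-2.5, -2.1) the arrows spread outward. Divergence about +5, curl ≈0 — positive divergence with near-zero curl is a source.

source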